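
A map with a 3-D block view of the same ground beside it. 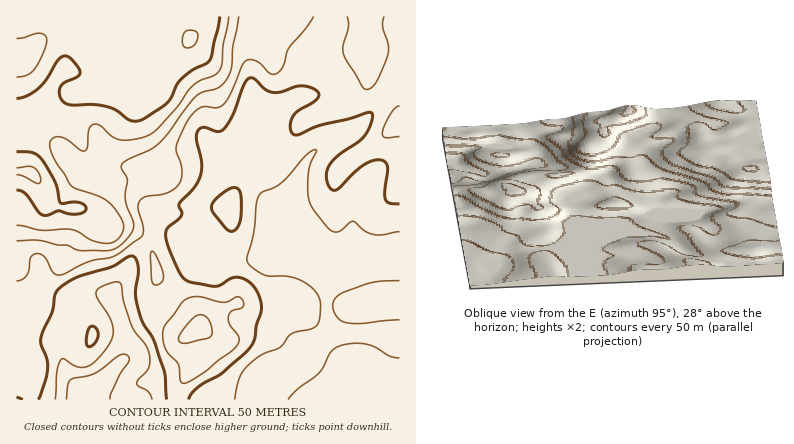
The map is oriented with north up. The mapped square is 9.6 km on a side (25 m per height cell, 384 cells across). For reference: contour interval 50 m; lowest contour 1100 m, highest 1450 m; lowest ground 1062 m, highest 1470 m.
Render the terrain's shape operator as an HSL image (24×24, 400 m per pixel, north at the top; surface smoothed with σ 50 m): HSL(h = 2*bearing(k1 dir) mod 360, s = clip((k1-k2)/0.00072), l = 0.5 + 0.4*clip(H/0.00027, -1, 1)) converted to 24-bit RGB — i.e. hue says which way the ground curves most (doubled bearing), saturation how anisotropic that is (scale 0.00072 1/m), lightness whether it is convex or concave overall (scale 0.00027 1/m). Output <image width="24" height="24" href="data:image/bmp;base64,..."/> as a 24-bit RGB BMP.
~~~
<image width="24" height="24" href="data:image/bmp;base64,Qk32BgAAAAAAADYAAAAoAAAAGAAAABgAAAABABgAAAAAAMAGAAATCwAAEwsAAAAAAAAAAAAAf3+q4dipgbF5Jxc8GkUzP4OszpjDtnKJLUNn0K+F/7p1DCcNQ3Iq1tyNHyNFgmRjnpZxfHxtcnltZoKFd4uYmpGimoWRZml9fFSA9/XPeCaFZwQ4VKUdAjEYMZVuyJ3TqCzIZ4hM+dLT66ncH5xgqcM+Iiw/W393oJqEfIZ/fIuGZ4+EZXt+eIBwlm1sgFtjUWSO7vTXUQGWq2ro8dvaK42BDDQjISYWXBs22LRMWsUp3I2O03ypnJ9ZNG5bNXNshpl7hZOPfI2HfYJvTmdZdWhZeldZmnhrdYFX1fFhHhI5LjmM9tnVwKrYFid2PCRIMF1n5O3e4MPcX5l4r8/Y4djzsKbhK2Kmd5mUhWlng2dYgGJXal1NWmZLZHFal59/dVyY8dmyDSwwIjJV6PLU3LPTMQZqhy+mfOW1V86q2KnE38nehsafdD9MyGE/Qj9tfV12jmdzia6neVOytoG4fnucYZ2SeZiKUoqG5sG6ZEfOFUVjrueSlT1cLAtBclmwueamK15WbqZr3N/O0G/Hsjelydq2M0ChdlqRmbCke6urT0OLlISyx6TMi4apan+IXpRBaJZBzmcrGFZDn6s6VjMzGxpdoI3K3NSXP5BtMNqgoL6ZgTKc3qTM1+TSSR+si4rGs8XNllerVFyCWZyLfo63yLTamo/WrcOrOCh2/2dWKFQcRVQeUWYtCS8nN4qL8t/GktytL2tgZV0xMUAmkdmCz3l7Xh1ah4pEhVU8fU9af39/d39zV3hIaHk8eHZBua9+Gwsr8dbO8bnvhU+Qmoc4BkkXCCor6/zPer96SyxVcVlTbXlVdqIhTy8de2Bgf394f39+f39/f39/f39/f39/f39/f39/g14jGSoXTNEgki5T5jua466pbuNzADMw3PzPdjtoWTpff355h1pyxbZlPHZ3fH5/f39/f39/f39/f39/f4B/f39/f397f39+nWbGtIa9W55RNVhij8rZ2urx69jzPrj/IL3MgipMUGhRXGpXa0Ne7uypKX6MaG5+f39/gH+Af35/jF5XYohdgFdkkoBQZHROaiyp5M/GhIbcp7Lid+HLl8+qy9W1qTaRIw0mtW5zj4C3YU2kZVmy7PXWKkSFVlp6gH9/f39/ektwtpVjUp9iR0WPyJCihmRjGRQk2fCpHeCykNfuurrpwGai0UApXwwqYiUwWJIbGlwaPICBUpW79OXXYzCKRVtrfX98fHt/bTiJ0cKfgqtsJFFhsmat06O8KpnV0frVY77fNSoRMCsNdVkssmZynmfMk5Ph6NzveZvOMnyCNnJPsNBc0znDo1WjT4hSaXx+OzB94Lysvap2Kk1QNGNl0cqt1N323PPYOgw9mz91nXxoVY9bdXZGeHZEUXdJpK55vI6jTGCdZG+UZp5Xc0NbY2OfxZOfRHZoIlZ5zLDf99Tkb1GUHko9jcFGqqNQ4EcSPBY3hFFUrMKakESLm1VIhH5FWpQwKoUnhKVpX0h+fkhGcppLaWp9cn59w0JmtpdKF0swFWQv24W6/8z6vV3IU5NHcGw2qk4yWzpNcrdnbZtUdS9wvYKLr5KRtL2YSp5GKnkwJxcqsqxTRrJYVl95fn5/aCuP7sK9SH5MJU4aDC8EGksU9LLXy5jJY3tRnWKRqIWwp7t6Ty42Ql5Zn6aGxa6uvJiQv6dxNmA+ExYst8l5UcBCK0tmfnt/KkZ14MnH16rpvZfdq3O/DUcnG3pM68zPe5xUO3JroYCSvXCYpmW6aaOxZaaQpKeJx5635c7Tk2qxEB8yqst5nM95ChopaCcjLYgoS5A5iHxWm2Wey4HL2pa3BlA4etlhsbR/K4doRJaglJvBoJLNpJrRoYC9laWppImeyJiLzVGLQC90iM1np8t4CAQvxG1idcNqO2hKYHVKX2xMWVpKzYt6fdZpFm1Hy7fCd7OJHVlRYFE2d4o7ZnNPk45vpKGMpV+ey4KMtG2Ohl2lw+bKkJzHCgAzk9awxLnQU12pcH2acG2NXWOErrGF7eS4EzlGupfA3Ki1KzFZQm91nMemS2SFjKGAiYVpXn2JvoKu0Yi5u9bGnNehXTeCLxigeMGnp5V+aWKFanSRc26daGuhiJGp8enaFBp9eHlmxIaNuVPGW7udUo9sd25/WYN8pIiCaXx1XU5wu6yd3sW3wrZzKDdYOlOGiWh4notvbn54YYJ9YHqEZ2qIga6F2uCvTx5+d31whoBplnCIr6OVWXKHaX2CXWJ1oZVqb4KCXlOCla1nwZ905NO6OU6EIilWjmqCp6WPfoeLbYSEV2hvW2VhpbNavK5GUjVf"/>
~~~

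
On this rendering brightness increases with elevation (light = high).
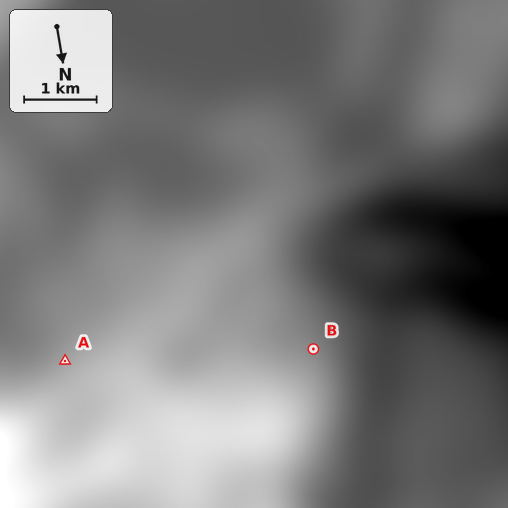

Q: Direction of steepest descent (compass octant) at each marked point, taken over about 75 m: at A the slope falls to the SE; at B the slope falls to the SW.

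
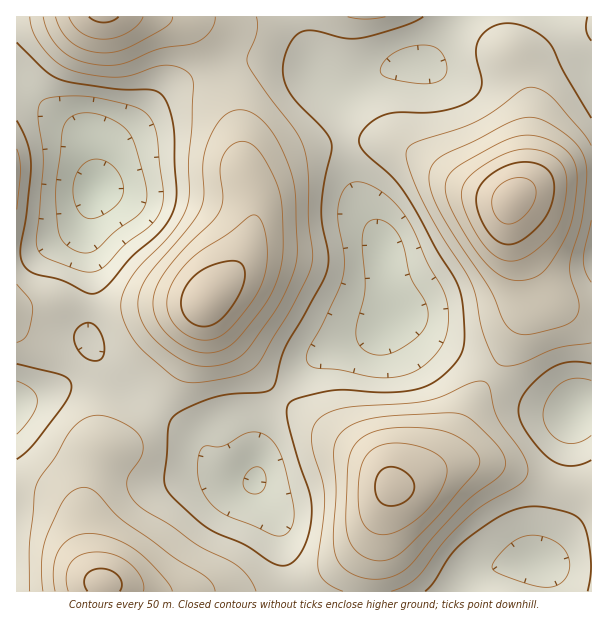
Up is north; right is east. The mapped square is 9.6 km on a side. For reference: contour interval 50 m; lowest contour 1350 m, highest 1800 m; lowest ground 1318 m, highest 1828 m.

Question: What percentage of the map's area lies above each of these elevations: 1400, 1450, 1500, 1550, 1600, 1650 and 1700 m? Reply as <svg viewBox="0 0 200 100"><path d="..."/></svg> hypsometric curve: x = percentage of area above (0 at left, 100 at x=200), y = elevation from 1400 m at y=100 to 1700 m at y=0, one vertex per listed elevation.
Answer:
<svg viewBox="0 0 200 100"><path d="M190 100l-21-17-40-16-45-17-32-17-21-16-15-17"/></svg>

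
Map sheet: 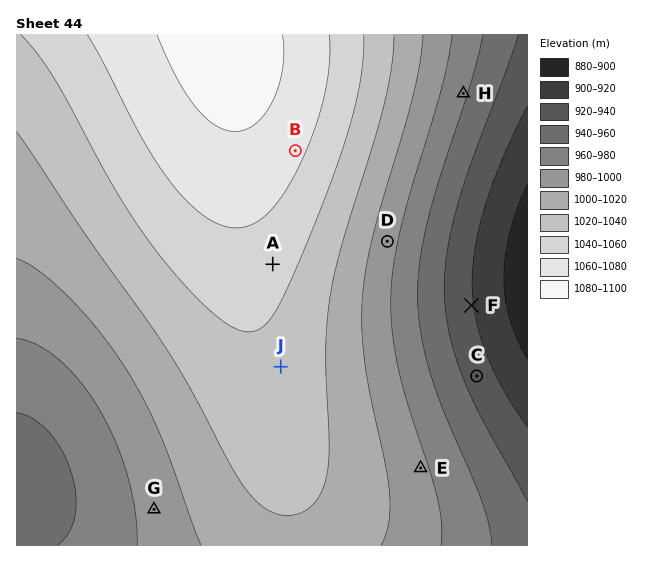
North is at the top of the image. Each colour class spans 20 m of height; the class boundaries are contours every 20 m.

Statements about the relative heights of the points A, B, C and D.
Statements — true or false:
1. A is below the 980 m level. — false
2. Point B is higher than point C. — true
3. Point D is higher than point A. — false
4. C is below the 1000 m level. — true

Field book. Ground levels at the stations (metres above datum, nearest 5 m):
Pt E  985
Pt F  920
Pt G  985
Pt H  965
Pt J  1035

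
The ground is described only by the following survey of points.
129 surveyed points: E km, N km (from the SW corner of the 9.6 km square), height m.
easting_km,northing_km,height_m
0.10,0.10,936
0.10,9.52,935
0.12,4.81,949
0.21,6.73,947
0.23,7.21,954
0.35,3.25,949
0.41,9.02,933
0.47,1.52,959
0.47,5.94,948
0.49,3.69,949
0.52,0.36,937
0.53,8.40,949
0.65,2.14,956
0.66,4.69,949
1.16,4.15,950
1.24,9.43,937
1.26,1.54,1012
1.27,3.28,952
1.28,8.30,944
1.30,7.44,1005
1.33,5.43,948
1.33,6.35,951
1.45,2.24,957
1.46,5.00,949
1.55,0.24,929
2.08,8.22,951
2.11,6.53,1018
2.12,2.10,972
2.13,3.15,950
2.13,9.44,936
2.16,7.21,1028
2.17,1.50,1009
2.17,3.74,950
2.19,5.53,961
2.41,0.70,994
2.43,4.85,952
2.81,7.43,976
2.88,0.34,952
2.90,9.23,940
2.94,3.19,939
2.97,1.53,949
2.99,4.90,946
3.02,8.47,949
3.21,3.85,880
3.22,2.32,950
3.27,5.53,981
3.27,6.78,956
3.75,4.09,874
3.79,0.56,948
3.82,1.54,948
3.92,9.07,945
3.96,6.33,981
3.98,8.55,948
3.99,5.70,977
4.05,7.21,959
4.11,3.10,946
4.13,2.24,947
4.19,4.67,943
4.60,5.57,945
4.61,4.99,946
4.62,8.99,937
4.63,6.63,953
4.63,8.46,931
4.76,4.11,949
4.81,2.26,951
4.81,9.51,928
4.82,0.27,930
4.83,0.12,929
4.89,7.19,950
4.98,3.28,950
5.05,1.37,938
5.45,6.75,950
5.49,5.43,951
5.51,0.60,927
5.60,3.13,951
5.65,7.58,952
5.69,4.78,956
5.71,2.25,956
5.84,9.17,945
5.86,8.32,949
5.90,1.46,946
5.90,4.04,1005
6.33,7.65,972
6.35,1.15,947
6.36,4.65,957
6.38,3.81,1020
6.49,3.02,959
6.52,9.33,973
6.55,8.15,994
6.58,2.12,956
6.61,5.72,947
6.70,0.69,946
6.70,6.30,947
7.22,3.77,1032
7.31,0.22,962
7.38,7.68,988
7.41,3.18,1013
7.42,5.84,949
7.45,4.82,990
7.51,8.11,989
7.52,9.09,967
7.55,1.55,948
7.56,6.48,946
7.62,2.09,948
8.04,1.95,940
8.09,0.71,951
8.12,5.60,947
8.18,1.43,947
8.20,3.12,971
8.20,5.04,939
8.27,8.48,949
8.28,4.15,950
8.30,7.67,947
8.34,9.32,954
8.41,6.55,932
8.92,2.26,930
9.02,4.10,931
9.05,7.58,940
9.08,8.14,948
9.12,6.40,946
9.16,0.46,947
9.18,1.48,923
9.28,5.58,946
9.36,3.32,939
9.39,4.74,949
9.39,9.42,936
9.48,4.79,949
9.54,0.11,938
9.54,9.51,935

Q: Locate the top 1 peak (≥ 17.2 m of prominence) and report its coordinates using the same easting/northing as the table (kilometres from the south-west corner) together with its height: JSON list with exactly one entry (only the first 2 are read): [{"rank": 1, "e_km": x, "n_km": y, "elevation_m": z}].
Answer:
[{"rank": 1, "e_km": 7.09, "n_km": 3.86, "elevation_m": 1032}]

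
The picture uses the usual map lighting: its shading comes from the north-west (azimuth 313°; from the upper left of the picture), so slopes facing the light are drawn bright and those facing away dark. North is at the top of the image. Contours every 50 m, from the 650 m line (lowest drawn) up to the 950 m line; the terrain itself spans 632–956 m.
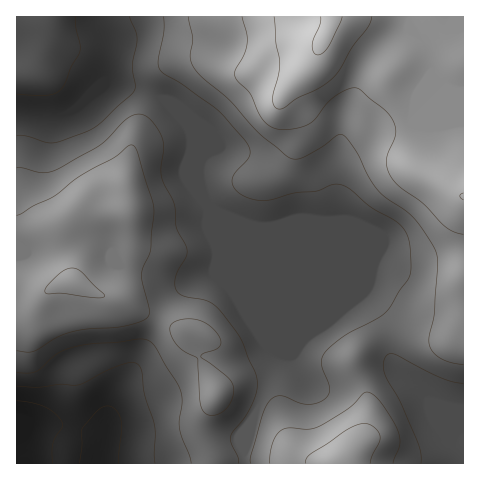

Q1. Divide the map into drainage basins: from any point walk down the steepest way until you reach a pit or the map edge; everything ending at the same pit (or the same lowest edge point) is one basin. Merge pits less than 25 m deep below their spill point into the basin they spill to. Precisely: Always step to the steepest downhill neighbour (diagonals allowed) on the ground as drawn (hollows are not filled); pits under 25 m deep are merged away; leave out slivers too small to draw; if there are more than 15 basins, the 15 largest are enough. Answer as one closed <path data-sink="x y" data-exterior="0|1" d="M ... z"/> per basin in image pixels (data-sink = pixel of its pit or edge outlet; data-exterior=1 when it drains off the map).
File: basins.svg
<path data-sink="17 113" data-exterior="1" d="M332 16l-316 1 0 218 9 0 34-10 25-20 42 4 6 26-2 17-11 36-9 10 9 2 62 31 16 0 2 2-3 10 1 10 19 37 0 8-13 32 1 11 7 14 2 9 124 0 23-22 7-18 1-20-4-16-10-19 0-12 15-14 19-10 25-1 29 6 12 0 10-8 0-134-45-21-9-8-2-7 0-35-22-41 0-8 4-7-2-7-25-26-16-12-13-4z"/><path data-sink="17 441" data-exterior="1" d="M89 205l-7 1-23 19-30 9-13 2 0 227 195 1 1-5-8-18-1-11 13-32 0-8-19-37-1-10 3-10-2-2-16 0-62-31-9-2 9-10 11-36 2-17-3-15-4-12-20 0z"/><path data-sink="456 463" data-exterior="1" d="M463 331l-9 7-12 0-29-6-25 1-19 10-15 14 0 12 10 19 4 16-1 20-7 18-21 22 125-1z"/>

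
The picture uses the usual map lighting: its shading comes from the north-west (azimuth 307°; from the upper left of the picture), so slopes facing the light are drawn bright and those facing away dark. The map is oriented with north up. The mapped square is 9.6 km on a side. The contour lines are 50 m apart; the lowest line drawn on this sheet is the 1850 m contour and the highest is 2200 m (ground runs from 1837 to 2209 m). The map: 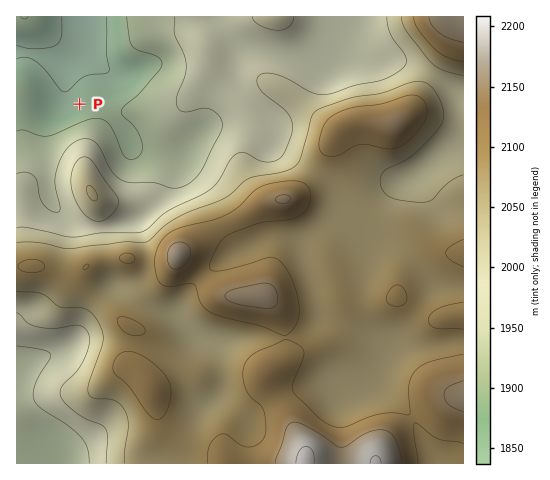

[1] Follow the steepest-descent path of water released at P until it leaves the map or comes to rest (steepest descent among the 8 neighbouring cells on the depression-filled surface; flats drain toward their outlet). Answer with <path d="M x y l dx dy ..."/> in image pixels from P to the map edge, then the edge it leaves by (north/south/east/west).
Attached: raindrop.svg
<path d="M80 104l-13-13 0-27 20-18 0-27-2-2"/>
exit: north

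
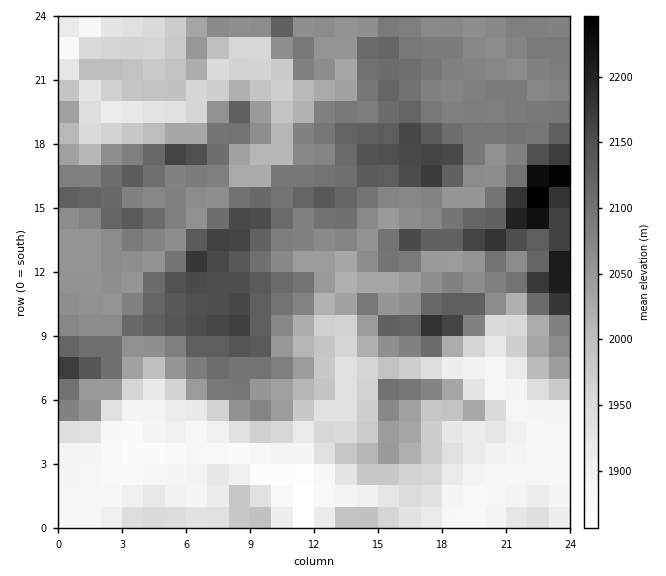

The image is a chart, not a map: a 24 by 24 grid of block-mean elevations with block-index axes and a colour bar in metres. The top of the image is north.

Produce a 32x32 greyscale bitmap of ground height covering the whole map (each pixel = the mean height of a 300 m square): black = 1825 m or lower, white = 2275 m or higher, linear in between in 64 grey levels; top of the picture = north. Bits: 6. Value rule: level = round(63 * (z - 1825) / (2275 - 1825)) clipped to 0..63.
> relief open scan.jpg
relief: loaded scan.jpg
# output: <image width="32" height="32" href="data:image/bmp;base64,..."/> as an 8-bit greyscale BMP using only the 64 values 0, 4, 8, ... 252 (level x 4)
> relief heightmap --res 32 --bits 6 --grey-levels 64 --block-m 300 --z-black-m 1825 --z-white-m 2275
<image width="32" height="32" href="data:image/bmp;base64,Qk02CAAAAAAAADYEAAAoAAAAIAAAACAAAAABAAgAAAAAAAAEAAATCwAAEwsAAAABAAAAAAAAAAAAAAEBAQACAgIAAwMDAAQEBAAFBQUABgYGAAcHBwAICAgACQkJAAoKCgALCwsADAwMAA0NDQAODg4ADw8PABAQEAAREREAEhISABMTEwAUFBQAFRUVABYWFgAXFxcAGBgYABkZGQAaGhoAGxsbABwcHAAdHR0AHh4eAB8fHwAgICAAISEhACIiIgAjIyMAJCQkACUlJQAmJiYAJycnACgoKAApKSkAKioqACsrKwAsLCwALS0tAC4uLgAvLy8AMDAwADExMQAyMjIAMzMzADQ0NAA1NTUANjY2ADc3NwA4ODgAOTk5ADo6OgA7OzsAPDw8AD09PQA+Pj4APz8/AEBAQABBQUEAQkJCAENDQwBEREQARUVFAEZGRgBHR0cASEhIAElJSQBKSkoAS0tLAExMTABNTU0ATk5OAE9PTwBQUFAAUVFRAFJSUgBTU1MAVFRUAFVVVQBWVlYAV1dXAFhYWABZWVkAWlpaAFtbWwBcXFwAXV1dAF5eXgBfX18AYGBgAGFhYQBiYmIAY2NjAGRkZABlZWUAZmZmAGdnZwBoaGgAaWlpAGpqagBra2sAbGxsAG1tbQBubm4Ab29vAHBwcABxcXEAcnJyAHNzcwB0dHQAdXV1AHZ2dgB3d3cAeHh4AHl5eQB6enoAe3t7AHx8fAB9fX0Afn5+AH9/fwCAgIAAgYGBAIKCggCDg4MAhISEAIWFhQCGhoYAh4eHAIiIiACJiYkAioqKAIuLiwCMjIwAjY2NAI6OjgCPj48AkJCQAJGRkQCSkpIAk5OTAJSUlACVlZUAlpaWAJeXlwCYmJgAmZmZAJqamgCbm5sAnJycAJ2dnQCenp4An5+fAKCgoAChoaEAoqKiAKOjowCkpKQApaWlAKampgCnp6cAqKioAKmpqQCqqqoAq6urAKysrACtra0Arq6uAK+vrwCwsLAAsbGxALKysgCzs7MAtLS0ALW1tQC2trYAt7e3ALi4uAC5ubkAurq6ALu7uwC8vLwAvb29AL6+vgC/v78AwMDAAMHBwQDCwsIAw8PDAMTExADFxcUAxsbGAMfHxwDIyMgAycnJAMrKygDLy8sAzMzMAM3NzQDOzs4Az8/PANDQ0ADR0dEA0tLSANPT0wDU1NQA1dXVANbW1gDX19cA2NjYANnZ2QDa2toA29vbANzc3ADd3d0A3t7eAN/f3wDg4OAA4eHhAOLi4gDj4+MA5OTkAOXl5QDm5uYA5+fnAOjo6ADp6ekA6urqAOvr6wDs7OwA7e3tAO7u7gDv7+8A8PDwAPHx8QDy8vIA8/PzAPT09AD19fUA9vb2APf39wD4+PgA+fn5APr6+gD7+/sA/Pz8AP39/QD+/v4A////ACQkJDRESERIRDxIWGBAIBQwWGxgUEQ4MCQcICg4RDwwICAgJDRAPDAsLERoYEAYFCAwOERIQEA4IBwcICg0OCQkIBwcICgoICAkREgoGBAUGBwgKCw8TDwoIBwgICgoICQgIBwYHCAoKDBAIBQYGBQgNFBoaFBQSDgsJCAgICAgJCQgHBgYGBwgJBwYHCAkIDRUZHB8dGBQRDgwLCQgICAsLCQcGBgYHBgcJDA4ODg0UFhMXHR8bFQ8MCwsJCAgIGRkVCAcKDQ4KCxAXGxoTDA8QEBYfHxkTDg4TEgwJCAgjJhoQCgkJDA4RGyQkIR4XEA8QFiMhHBcZHxwOCAgJCichHR0TDA0SHCMnJiAdGxoYEw8VJygmJSIWCwgIDRIVLSYpIxsVGh8jJiYkIyQjHBQRDxMeHxgVEAoJCAkRGBwyMS4oIRgdISUqJykqJSAdGhQTFRUUFxQNDAoKDxofISglJSciISMlKywsLi4iHRkXEhYeJSMrKyEZEg0TGiAiIyIhIikoKywuLjAwKyYfGhQRFiAsKS80MSoaDxIXICIiISEgJiorLS0uLi8qJiMfGRUcJiUgKC0sLCQWEhkoLCEhICAgJyosLS0uLy0qKCYgHCMjHR0hJikoKykkKTQ1ICAgISAjLC4vLi8tKykmJSEZHBwdHx4gIyEgIiQrNTUgICAiIR8iKTIwLisnJCEeHh0dIiQlIB4fHyAkISQuNyAgICIkIiEhLjAuLSkkISEhISAhKC8pIiIkLjEqJS00ICAhIycnJCIkLjAxLSgnJCMlJSAhKC0tLzIyMDIyLS4hIicsLConJCEhKS8uKyUjJygmIh8fICEjJicqNDk3LykrLColIyQkISIgKyomJiosKyglIiEiIh8fICgyOjgwJyQjJCUkIiIjJiIdIikqKCkoJykoKiwtJiEhJSk3OzgkJCYtLy0rKCgmHxsXGiMiIyUrLiwuMTMuJiAgIi05ORwXGB8hIyswLyslHRsZHSQjJiwsLS4uLjArIyEjKi4vGhMRFRcZHB8eIiglIxsfJSYoKyssLi8rKSclJicnJiwgEw8PEBESEhUdKiohGhodIycnJicrLCckJCQkJCUmKCATDQwODxAQEBUkJx4ZFhkjJSElKCklJCMkJSQlJSQkGA4RFxgZGRkVEBcYFhQUHBsbICcpKSUjIyMkJSUjIyMNFhoZGBcVGB0SEhQUExklIh0fKCgoJyUjIyQjIiIkJAgTFhUUFBMXIBcREREVJCYiHCIqKSYlJiUkIiEiJCUlCAgQERITExYeIRoVFB4qIiEdJCcpKCQkJCMhIiQlJSQPBQsPDxESFhwgIyQkLCUgIiEfICQkIiIiISEjJCQjIw="/>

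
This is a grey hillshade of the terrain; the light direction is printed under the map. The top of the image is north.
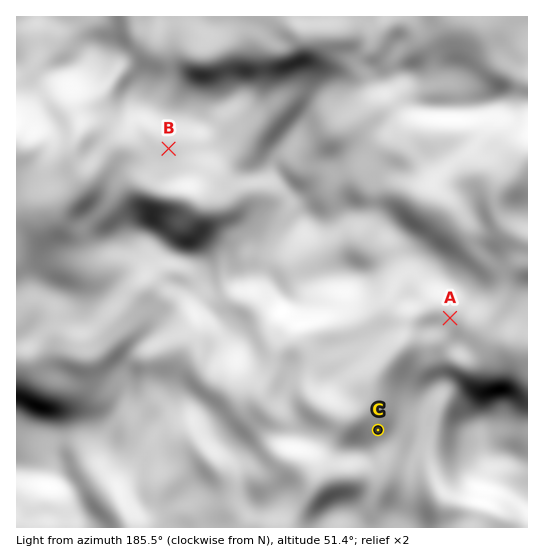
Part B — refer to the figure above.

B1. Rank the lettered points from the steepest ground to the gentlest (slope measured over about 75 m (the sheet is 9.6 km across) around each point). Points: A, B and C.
C B A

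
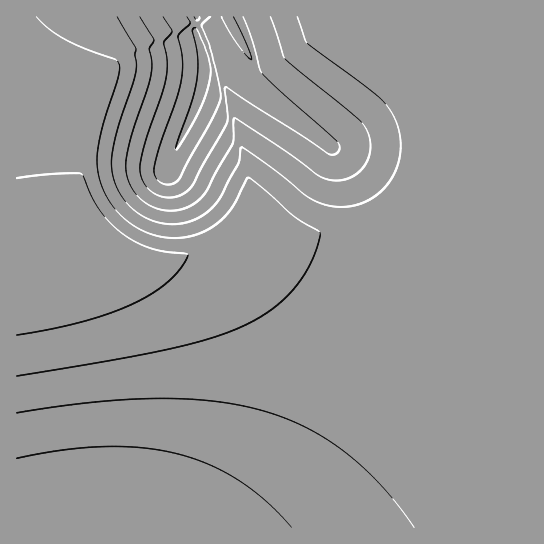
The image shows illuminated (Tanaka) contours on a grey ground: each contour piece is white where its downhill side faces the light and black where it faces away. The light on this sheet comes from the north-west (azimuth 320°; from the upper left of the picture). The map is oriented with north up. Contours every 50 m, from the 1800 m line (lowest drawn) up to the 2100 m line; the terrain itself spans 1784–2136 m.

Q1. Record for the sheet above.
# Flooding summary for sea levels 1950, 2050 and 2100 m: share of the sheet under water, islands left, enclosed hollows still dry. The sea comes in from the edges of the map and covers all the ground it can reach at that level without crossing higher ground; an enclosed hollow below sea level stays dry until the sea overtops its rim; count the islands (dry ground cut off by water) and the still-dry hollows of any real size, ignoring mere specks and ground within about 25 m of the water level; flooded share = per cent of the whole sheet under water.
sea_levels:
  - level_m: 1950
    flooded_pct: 18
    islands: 0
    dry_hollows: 0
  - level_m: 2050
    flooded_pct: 80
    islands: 0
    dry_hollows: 0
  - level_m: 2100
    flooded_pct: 94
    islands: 0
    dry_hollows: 0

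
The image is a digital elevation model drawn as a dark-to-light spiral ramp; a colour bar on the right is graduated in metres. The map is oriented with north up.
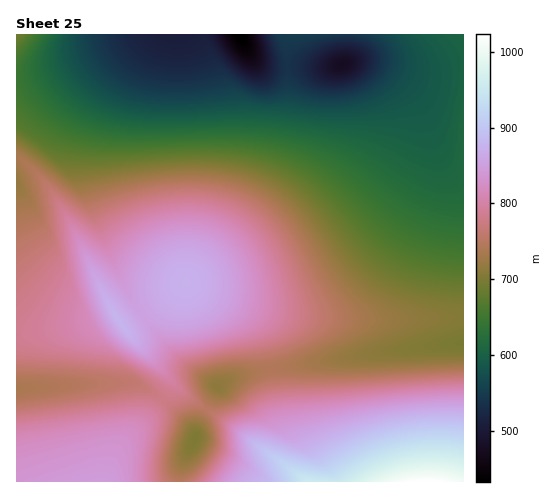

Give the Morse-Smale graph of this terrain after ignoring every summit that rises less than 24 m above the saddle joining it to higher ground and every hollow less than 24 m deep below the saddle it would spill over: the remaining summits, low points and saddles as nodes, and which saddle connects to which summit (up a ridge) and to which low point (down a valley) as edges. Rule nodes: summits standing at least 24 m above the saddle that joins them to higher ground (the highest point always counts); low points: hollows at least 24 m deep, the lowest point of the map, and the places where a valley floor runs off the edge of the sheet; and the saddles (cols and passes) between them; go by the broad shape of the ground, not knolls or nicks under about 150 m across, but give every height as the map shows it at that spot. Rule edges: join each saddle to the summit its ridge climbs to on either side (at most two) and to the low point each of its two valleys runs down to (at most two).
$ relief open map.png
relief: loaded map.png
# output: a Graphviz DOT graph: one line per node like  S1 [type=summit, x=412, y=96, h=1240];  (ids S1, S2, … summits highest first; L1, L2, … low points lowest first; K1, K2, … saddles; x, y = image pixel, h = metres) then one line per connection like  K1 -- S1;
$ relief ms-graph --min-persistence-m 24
graph terrain {
  S1 [type=summit, x=426, y=481, h=1024];
  S2 [type=summit, x=120, y=323, h=878];
  S3 [type=summit, x=98, y=481, h=847];
  S4 [type=summit, x=17, y=35, h=694];
  L1 [type=low, x=239, y=36, h=432];
  L2 [type=low, x=342, y=64, h=475];
  L3 [type=low, x=195, y=439, h=701];
  L4 [type=low, x=217, y=387, h=712];
  L5 [type=low, x=18, y=388, h=736];
  K1 [type=saddle, x=141, y=315, h=853];
  K2 [type=saddle, x=162, y=401, h=778];
  K3 [type=saddle, x=207, y=409, h=753];
  K4 [type=saddle, x=272, y=369, h=743];
  K5 [type=saddle, x=17, y=77, h=648];
  K6 [type=saddle, x=287, y=66, h=537];
  K1 -- S2;
  K1 -- L1;
  K1 -- L4;
  K2 -- S2;
  K2 -- S3;
  K2 -- L3;
  K2 -- L5;
  K3 -- S1;
  K3 -- S2;
  K3 -- L3;
  K3 -- L4;
  K4 -- S1;
  K4 -- S2;
  K4 -- L4;
  K5 -- S2;
  K5 -- S4;
  K5 -- L1;
  K6 -- S2;
  K6 -- L1;
  K6 -- L2;
}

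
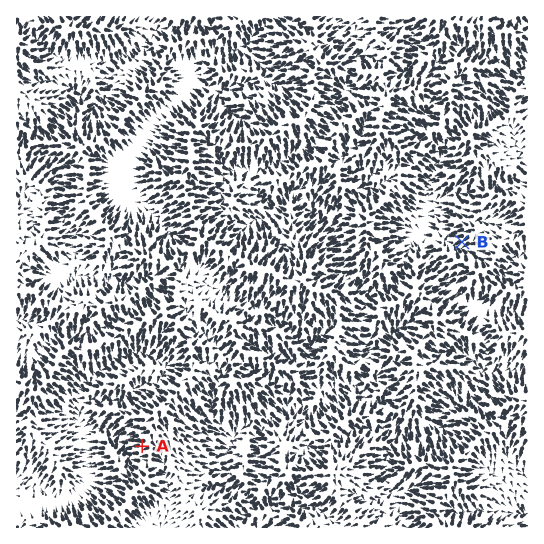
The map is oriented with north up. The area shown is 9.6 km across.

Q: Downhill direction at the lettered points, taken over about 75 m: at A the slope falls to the W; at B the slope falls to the SW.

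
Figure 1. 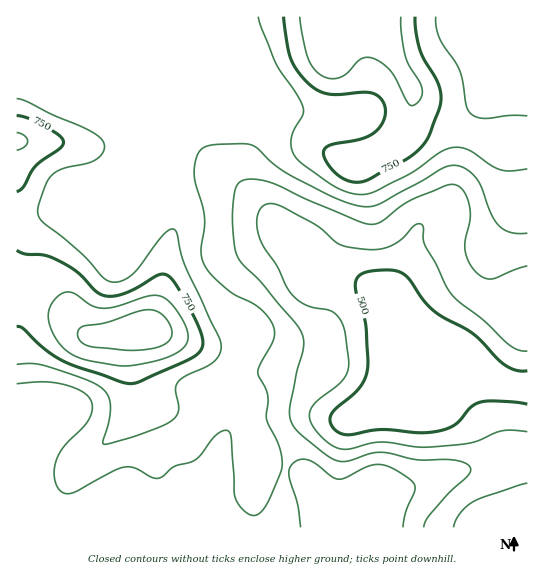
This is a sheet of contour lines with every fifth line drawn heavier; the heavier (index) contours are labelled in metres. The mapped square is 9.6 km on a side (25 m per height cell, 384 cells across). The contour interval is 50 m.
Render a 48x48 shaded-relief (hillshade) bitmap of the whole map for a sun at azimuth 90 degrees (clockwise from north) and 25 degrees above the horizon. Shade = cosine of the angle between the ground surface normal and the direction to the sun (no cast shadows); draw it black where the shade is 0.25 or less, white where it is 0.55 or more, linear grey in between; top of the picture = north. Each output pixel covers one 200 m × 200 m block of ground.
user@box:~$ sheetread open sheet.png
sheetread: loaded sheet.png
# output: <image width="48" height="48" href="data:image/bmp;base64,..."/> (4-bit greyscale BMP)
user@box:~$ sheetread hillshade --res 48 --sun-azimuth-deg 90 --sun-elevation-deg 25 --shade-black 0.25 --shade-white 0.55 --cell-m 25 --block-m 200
<image width="48" height="48" href="data:image/bmp;base64,Qk32BAAAAAAAAHYAAAAoAAAAMAAAADAAAAABAAQAAAAAAIAEAAATCwAAEwsAABAAAAAAAAAAAAAAABEREQAiIiIAMzMzAERERABVVVUAZmZmAHd3dwCIiIgAmZmZAKqqqgC7u7sAzMzMAN3d3QDu7u4A////AIiImZmZmZmZmIZnmpdViYd5ve7dy5mZmYh4mqmZmYiZmHZnmqdWiYZ5vd3d3KmZmYh3irqZiHiZl3ZnmqdmiYZ5vMzN3LqZmYhmeruph3iamHd3mqdnmoZpvLu83LqqmZhlabu6h3mqmIdnmqhoqoZoq7qrvLuqqphkV5u6h4mpmYdnmqh5y4ZXq7qZq7uqqphkRYq6mZqZqpdmm7mb3JZXm6mImamZmZl1RGiaqaqZq6dmm8u97aZWiqmIiIiImZmHVEV5mqqZq6h3m93e/ahniZmHd3d4iZmYdURXiaqqq7mIm97v/amImZmIdmZ4mZmZh0M1eau7u7qYnO7u7amZmZmZh2eImZmZh1IkaKvMuqqYnO7t3cqZmZmZiHiJmZmYhkM0aazcuqqYm97czNypmZmZmIiZmZmIZUNGirzMu6qZm93LvN7KmZmZmZmZmZmGVERXmrzMu7upq8y6q97rmZmZmZmIiJhkM1Z4mqvMzNy6q8y6q97rmZmZmZh2Z4dTJGeIiave7u3Kq8zLq97rmZmZmZdUVnZCNGiIiavf//26q83Lu97rmZmZmXU0VmUzRXh3eKzv//ypq93Lu97bmZmZh1Q0Z2VEV4h2Z5z//+uZrN7bq83bmZmHZlRGeGZVaap1Vpz//9uZve7Kms3KmZh2VVVniXdmesyWRXvv/suqzu25ms25mYdVVVZ4mYh3i+23RGnf/su7zu25iry5mHZVRWeJmYh4nO64U1jO/cu7zdypmbupmGVVVWiZmYiJvO24ZEe+/cu8zMupmaqZmHZVVWeZmZmazdyoZEe+7czMzMqYiImZmYdmVWeJmZmrzMupdVat7czN3LmYd3iJqph2VVZ4maq8y7qZdlac3dzd3KmHZnd5u6h2ZVVniLu8u6mZh2aL3t3d25h2ZmZ5vLmHZURWeLzLupmZh2Z6zd3dyodmZlZ6zcqIdTNGeM3cqZmZmHd6zdzNyXZVVEWKzduphjI2iN3sqZmZmYeJzcu7qGVUQ0abzdy6ljJGid7sqZqqmYiKvMuph1VEMkeszN3cpkNXmc3cqaq7qZiJvLqYdlREM0eszM3cp0RnmbzMuqu7uZiJq6mHdVRERFeau83cp1VnibvMu7zMupmJmpmIdlRFZnd4is3cqHd3iLzMzMy7upmZmImYhlVWeIdlV63suYh3iLzMy7uqqpmZiIiZh2ZniZhkNZztupmIiLzMu6qZmZmZh3iZiHZniZh0M3vd26mIibvLqpmZmZmZiHiJiHZmeJh1M2re7KmZmbu6mZmZmZmZmIiIiHVFZ5mGRGrf7KmZmbupmZmZmZmZmYiIh1QjV5qYVXvv7KmZmaqZmZmZmZmZmYiIdkISWKuoZp3/26mZmaqZmZmZmZmZmYiIZCETWbuoeM79uqmZmaqZmZmZmZmZiIiHZCEjabuYiu/supmZmaqpmZmZmZmIiIiHZCEjaaqYm//sqZmZmau5mZmZmZmIiIiHVDEkeaqZnP/sqZmZmbu6mZmZmZiIiIh3ZDEkeaqZrf/rqZmZmQ=="/>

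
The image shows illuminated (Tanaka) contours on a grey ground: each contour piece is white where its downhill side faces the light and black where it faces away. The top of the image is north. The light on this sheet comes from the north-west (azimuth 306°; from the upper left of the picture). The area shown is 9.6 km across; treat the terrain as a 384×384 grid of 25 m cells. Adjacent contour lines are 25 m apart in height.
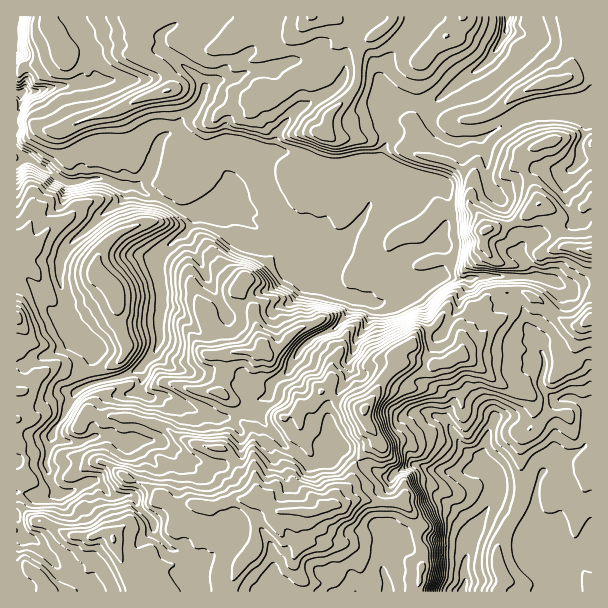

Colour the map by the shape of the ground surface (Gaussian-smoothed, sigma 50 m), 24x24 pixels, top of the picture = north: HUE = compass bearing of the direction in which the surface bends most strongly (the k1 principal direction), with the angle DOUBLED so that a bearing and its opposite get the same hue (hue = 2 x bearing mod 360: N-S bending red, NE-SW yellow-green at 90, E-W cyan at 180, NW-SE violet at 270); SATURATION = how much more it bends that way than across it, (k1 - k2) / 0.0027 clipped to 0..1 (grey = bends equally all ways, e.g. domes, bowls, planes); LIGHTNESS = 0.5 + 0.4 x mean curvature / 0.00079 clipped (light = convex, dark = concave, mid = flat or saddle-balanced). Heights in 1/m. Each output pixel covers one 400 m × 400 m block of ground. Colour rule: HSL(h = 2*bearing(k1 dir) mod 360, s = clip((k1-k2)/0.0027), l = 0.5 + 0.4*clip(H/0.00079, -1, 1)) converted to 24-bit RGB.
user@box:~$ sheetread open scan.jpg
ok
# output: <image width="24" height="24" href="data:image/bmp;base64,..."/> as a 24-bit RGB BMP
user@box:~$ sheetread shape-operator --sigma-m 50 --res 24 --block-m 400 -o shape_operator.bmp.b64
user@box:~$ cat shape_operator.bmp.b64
<image width="24" height="24" href="data:image/bmp;base64,Qk32BgAAAAAAADYAAAAoAAAAGAAAABgAAAABABgAAAAAAMAGAAATCwAAEwsAAAAAAAAAAAAAUHO2bKzMmleGalRsi8Nmf3OIfIl3fW2Ll2yOqoRRS21vtr5Li5s+l1mEb66GTzyR38yfx7kcBg8wkbpfwteLemyMdW9+eZeBT6LOXyM5hG5LXD1pfM56hZarlkJtkoRaYn5+0ZuvNTCK2saFVUiXZaeacaKPVmqDmrx878yrDA46fr60saRveWx4gXJ/b5Nfkg17h+HpnLPtuq7t1aTEFyVuyIl/fIltan1neIxWxSyLf6tnnYdbd406Q3dCa0xXrsVk94VqIiJEO3lux5aMZWt4cHd/l3d3G+xjjUwqvEh7RZ1bwII4qw17acm7qKzbroPYdGi5ecGsgH7Ewp7b3s/pZFXKW2fe0PvRQws4eVuZOnVyt4V1ZGKOdXyLk3l1rrd5ZSWWYJkYLAkJkvu4Z+nQqU+cemRCeHZFvH1phNLCMcW/OGC31Iajqo9nBDcg/ufNTiebcVmmimKhiWVIW6Nql3uXlXt+tMODIDOQiYHZ0e/5a5oqnUJcmT5LhU85QsFWWPKcRzuToj0lUW0lNlUryB01zfe2OgEAiIY2QYE/Wy5Gk5pdepBRTm5SdqVou7VcCSoq6LMWbGkbaFI3ZHwyW+vng9ny3nuJmkAbZxo+yctaZ5aAQyFKueSeffHFhWK4rZTG0BZ5GVRzxLjS0LC6RFB3XL1wvrKBSYPPLFTugqPYr8XpaInbcyorVD0jZl0mRqxdMne+4qi/oU6SNEau9frRJg4NOD0XPSgThNp5UCtjRFQircdoRYe3skmGxY+dhGk/DFofkZYD0LwFogeygq/1g4XqqOaifUxyI2UtOsCx66nmHcKswmJN84/KZFrLYUm/Yog+qUGykNPaV13Rwiw2Onc7ZJVK02nSdnO8ml7T/dpGBTkjhh0uyi8zfMjljkW82+GuBS4jm38/5PAPpzTY5qe/TqHNjYTjya/jh8y7YVpwXEmQymOWlmGwg8aGSm2pZ0ZPWjtM2+7DJzGPSCxcg+NuRaAzpjy7r43e/5LjADMJ+qeLB2pljYbO+dLnERgxxrGDrmmNV29nbUh2hWFQsHRhyt2lbT9ygEiFfI+W0dyjKzVQJ0WOyr1wkVCTZaRQPYUoXMmd4c3+AqX/2Q4MITsSrMAf/3TVMYnQnmp2u3emXEJ9eNvZsp3ln0I8QXm2iUiEhbOJz93FTj+UOzB/qdylkTSgxt+TU/TZfywZNywQVjMefGpRfpJgNl8xEncn/yUg343lon3loNrsZSVBdoAxiKl2JEJthoW5wdmoi5VTRSFPY6e40DyOd8+qz/XgjRVWdlJ0eniRfYaMjX2LaY97nISfWYaKwABMpa4AOb0AjiIEQVopk45GpX+VsGVqCjcm8cTSxTpkTWEzEEobV8Ohv81MTislkXNqiGN6gn5rZ39lfXqHm4mRbotvan5vHhBT+ffLZDVARKqikIXttMzxtmWWVWzL14bJBS4V1bLn3dP4nHT7T3cmc1FMgXdvfWxyi4Z7doF+kYl/X351hYd+in6GhXONES+B1fbZrizexH2casWGcTZLiG/af8nmXzzj7tT3OVQFOR0LmVI4doZ7cn58fnp9fnOAi42DgICFg4+Nc2yIfop1eYl9bniIM/+mgVEwIDsizuWyYTybtHi6la0AMwABdpgMfXQHY7Z3TJiVnImFm4OJbnB9eHp7d4SKkYyUiH1udHZOdX9fclNHcUYnqFAjROKehi+zyJOpf6k/Zl86QYlKyxKNl8mERHQ8aXZVeYBiZnmGcYZ1l3JbaG5HbFtAb28ulScjvEUieuvJStfgKnnDtdDfeaKxc29HPW5/g6K44Lrk07/jJWetIlT/l5bL37nqqnvae6hXTFpATmg8elPHwWvYk57PfsPCHZu64srrn6pYjl13bF2Ri6SCd1CRpJW9nma+HVYfVIc6tp88nSlhATMAwXMxi5NiVY2H2KHs5sX2oqvgHnt2sHeSp5Sxro+uS16VJW0m632RPYqGf3Jtin5aPHNHgoxoXGKE7KHgwyw8U2gtV3dG/sz/g8Y9SJc4c1xHUUwiQXEbtNFufydaOX44dpJAc4ZGsXevsJOzMVpi4ahkb1Z3rY2Mh5l5MWw1QpF2ToBUlWjE3Ljqf3XH1QAakrGPp3+oVUyEl7fDeLWUkjx1jJ60pY+xYZygn3umgI1RYIROakyP0m9sR4VrdZegwoimgaaCKIZfVT3GZYNtgm5YnodiLgC1mKyIemR/aWSNoKeIj3h3Zol+dHtwg4JtnX6HZ3KCqnqag36zcqmPSXyh2YmaQnV6lmpgx5iZm8KXABxMoYlthaJvkY1t"/>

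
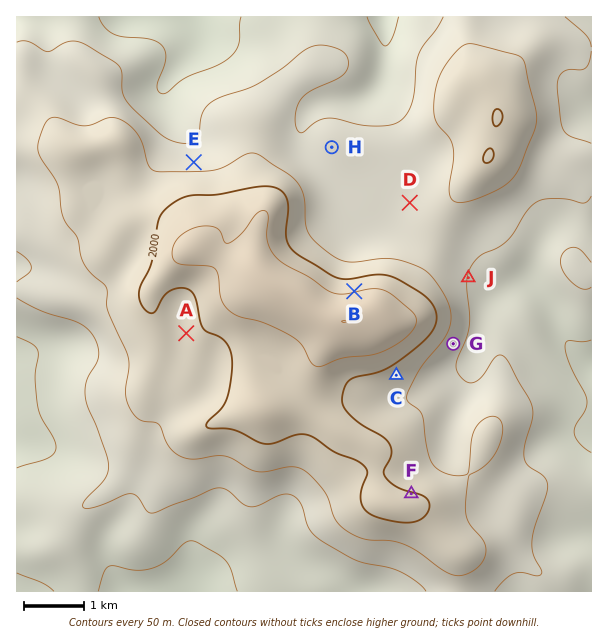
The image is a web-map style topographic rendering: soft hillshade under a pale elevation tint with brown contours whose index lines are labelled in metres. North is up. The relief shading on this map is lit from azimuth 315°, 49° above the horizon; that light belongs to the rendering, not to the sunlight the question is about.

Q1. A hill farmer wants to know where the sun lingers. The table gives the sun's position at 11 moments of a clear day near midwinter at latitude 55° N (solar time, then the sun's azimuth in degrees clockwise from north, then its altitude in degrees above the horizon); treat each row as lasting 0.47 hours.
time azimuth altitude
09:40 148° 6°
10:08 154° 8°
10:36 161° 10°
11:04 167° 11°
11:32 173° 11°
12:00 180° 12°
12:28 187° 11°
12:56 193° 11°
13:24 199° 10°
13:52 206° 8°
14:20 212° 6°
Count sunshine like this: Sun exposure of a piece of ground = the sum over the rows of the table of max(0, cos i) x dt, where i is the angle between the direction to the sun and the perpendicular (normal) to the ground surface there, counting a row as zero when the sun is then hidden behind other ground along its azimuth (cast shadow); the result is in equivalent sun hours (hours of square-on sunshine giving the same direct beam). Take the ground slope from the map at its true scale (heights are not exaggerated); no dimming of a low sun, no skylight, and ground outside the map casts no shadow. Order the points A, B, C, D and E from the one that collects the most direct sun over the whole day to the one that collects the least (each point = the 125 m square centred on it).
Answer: C > A ≈ D > E ≈ B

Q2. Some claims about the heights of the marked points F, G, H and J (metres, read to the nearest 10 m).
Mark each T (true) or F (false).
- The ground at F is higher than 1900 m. T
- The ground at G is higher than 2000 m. F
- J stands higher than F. F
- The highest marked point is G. F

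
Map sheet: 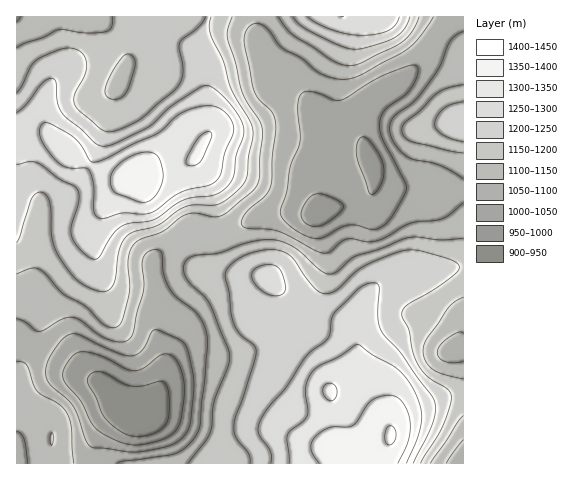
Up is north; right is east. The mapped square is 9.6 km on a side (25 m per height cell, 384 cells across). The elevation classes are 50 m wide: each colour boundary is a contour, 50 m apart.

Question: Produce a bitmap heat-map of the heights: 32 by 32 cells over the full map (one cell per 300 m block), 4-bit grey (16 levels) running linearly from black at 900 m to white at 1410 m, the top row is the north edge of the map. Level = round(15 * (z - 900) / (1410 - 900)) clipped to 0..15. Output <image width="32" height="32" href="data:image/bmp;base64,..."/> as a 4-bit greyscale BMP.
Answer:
<image width="32" height="32" href="data:image/bmp;base64,Qk12AgAAAAAAAHYAAAAoAAAAIAAAACAAAAABAAQAAAAAAAACAAATCwAAEwsAABAAAAAAAAAAAAAAABEREQAiIiIAMzMzAERERABVVVUAZmZmAHd3dwCIiIgAmZmZAKqqqgC7u7sAzMzMAN3d3QDu7u4A////AGd3VVVWZniImrzd7u7tuHVnd1RDM0VniZq83e7u/smGZ3dTIREjV4mqvM3d7v7al3d2QhEAEkaJmrvM3d7u25h2ZTIRERJGiJqrzd3d7cuodlMhERESRniZqr3d3d26mGVDIiIyIkZ4mZq83czMqHdlQzI0QzNWeImaq8zMy5dmZlREVVREVniZmaq7y7qHZmZlVndlRVZ4mZmqq8upmHZmZmeHZVVWiZmZmqu7qZh2Z3d4iGVWZ4mqqqmqu6mYh3d4iZh2ZniJqqqZmaqqmZh3iJqYdmeImau6mHiaqqqZiImqqHZniImaqYd3iZqpmYiaq6l2Znd3iIhlZnd4iIiYmru6mHZmZmZlREVVVnd3mJq7y7uYd3ZlVDI0REVmZpmarM3dypmYZlQyMzNFVWaZmqzd7ty7qYdUMzMzNFVWqqu83u7d3cqXZEREMzRVVqq8zM3u3d3Ll2VERDM1Zma7zcu83d3dy5dlREQzRnd4vMy6mqvN3dyoZUREM1eImbvLqYiavN3cl2VERDRXiJqrupiIiavMyoZlRERERXiZmrqYd4iJq6l2VURVRERXiJqqmHd4iKqoZVVVZlVERneJqpiHeIiamGVVZnd2VUVniJmYh3iJmpdlZneJmHZVZneIiIiIiZmHZWeJmqqYZVZnd3d4iJiJh2Z4mru7uoZV"/>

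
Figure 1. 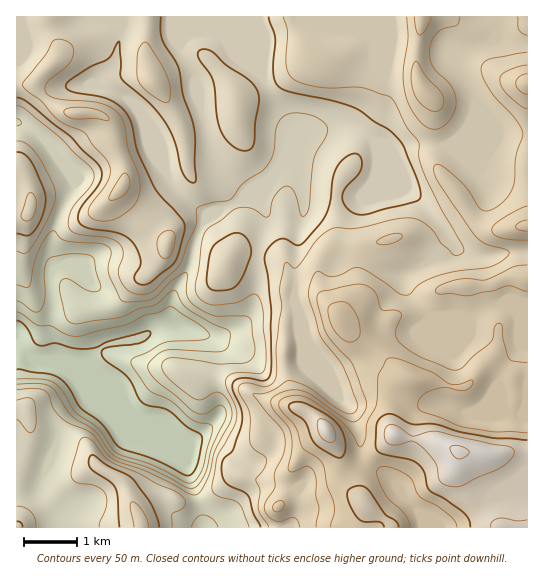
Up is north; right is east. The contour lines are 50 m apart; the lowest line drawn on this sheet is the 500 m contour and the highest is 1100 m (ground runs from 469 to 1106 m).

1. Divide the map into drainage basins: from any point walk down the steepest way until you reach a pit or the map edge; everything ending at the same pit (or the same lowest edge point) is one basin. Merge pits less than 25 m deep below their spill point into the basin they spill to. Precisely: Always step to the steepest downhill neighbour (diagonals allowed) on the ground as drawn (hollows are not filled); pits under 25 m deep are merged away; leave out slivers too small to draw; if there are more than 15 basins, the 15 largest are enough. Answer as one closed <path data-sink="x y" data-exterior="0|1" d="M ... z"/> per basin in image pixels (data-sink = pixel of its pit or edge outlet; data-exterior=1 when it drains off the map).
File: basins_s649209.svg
<path data-sink="17 334" data-exterior="1" d="M527 16l-479 1 1 13 10 17 0 8-3 6-17 16-4 9 11 14 16 11 9 2 26 0 11 6 4 7 3 20 9 23 0 14-11 14-16 14-7 2-13-1-22-11-14-1-9 2-5 13-11 2 1 311 124 0 0-6-4-8 2-4 20-13 10-1 12 7 16 0 12-6 28-22 21 5 19 0 6-3 8-8-4 26-10 12 5 21 111 0-8-9-22-17-4-9-2-12 8-16 29-30 15 4 28 2 21 10 1 18 6 16 22 24 9 14 5 5 27-1z"/><path data-sink="17 122" data-exterior="1" d="M34 84l-18 1 0 130 11 0 5-13 9-2 14 1 26 12 13-1 19-15 11-14 0-14-9-23-3-20-5-7-10-6-26 0-12-4-14-10z"/><path data-sink="422 527" data-exterior="1" d="M397 435l-3 0-22 22-13 18-2 8 3 14 10 12 15 10 9 9 106-1-35-42-6-16-1-18-21-10-28-2z"/><path data-sink="202 527" data-exterior="1" d="M290 471l-7 6-6 3-19 0-21-5-28 22-12 6-16 0-12-7-10 1-20 13-2 4 4 8 0 5 140 1 0-6-4-15 10-12 2-8z"/><path data-sink="17 29" data-exterior="1" d="M47 16l-31 1 1 67 17 0 25-29 0-8-10-17z"/>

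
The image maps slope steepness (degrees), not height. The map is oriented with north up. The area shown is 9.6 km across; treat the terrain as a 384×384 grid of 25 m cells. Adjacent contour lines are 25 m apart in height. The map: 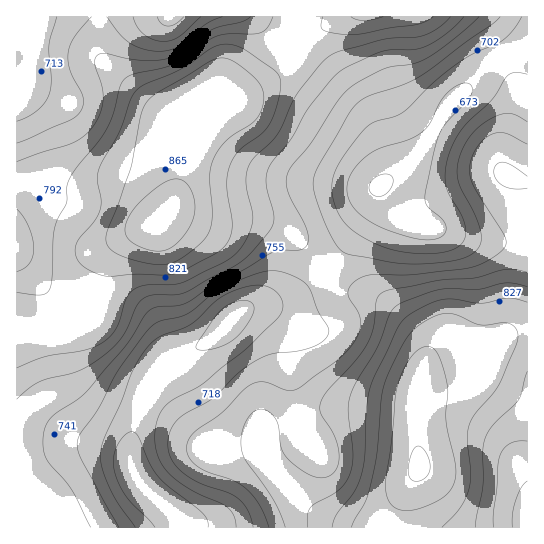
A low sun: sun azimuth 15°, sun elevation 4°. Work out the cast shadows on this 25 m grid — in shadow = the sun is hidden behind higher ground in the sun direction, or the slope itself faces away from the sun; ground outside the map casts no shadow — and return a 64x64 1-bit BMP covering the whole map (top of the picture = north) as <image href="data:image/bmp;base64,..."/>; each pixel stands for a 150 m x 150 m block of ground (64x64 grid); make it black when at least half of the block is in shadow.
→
<image width="64" height="64" href="data:image/bmp;base64,Qk0+AgAAAAAAAD4AAAAoAAAAQAAAAEAAAAABAAEAAAAAAAACAAATCwAAEwsAAAIAAAAAAAAA////AAAAAAAAAB/4AAAAAAAAP/wAAAAAAAA//gAAAAAAAH/+AAAAAAAAf/4AAAAAAAD//AAAAAAAAP/gAAAAAAAA/gAAAAAAAADwAAAAAAAAAAAAAAAAAAAAAAAAAAAAAAAAAAAAAAAAAAAAAAAAAAAAAAAAAAAAAAAAAAAAAAAAAAAAAAAAAAAAAAAAAAAAAAAAAAAAAAAAA4AAAAAAAAAD4AAAAAAAAHf4AAAAAAAAe/4AAAAAAAA7/wAAAAAAAAP/wAAAAAAAA//gAAAAAAAD//AAAAAAAAP/+AAAAAAAA//8AAAAAAAD//4AAAAAAAf//wAAAAAAB///gAAAAAAH//+AAAAAAA///wAAAAAAD//+AAAAAAAH4AAAAAAAAAMAAAAAAAAAAAAAAAAAAAAAAAAAAAAAAAAAAAAAAYAAAAAAAAABwAAAAAAAAAHAAAAAAAAAAcAAAAAAAAAAgAAAAAAAAAAAAAAAAAAAAAAAAAAAAAAAAAAAAAAAAAAAAAAAAAAAAAAAAAAAAAAAAAAAAAAAAAAAAAAAAAAAAAAAAAAAAD4AAAAAAAAAP8AAAAAAAAB/8AAAAAAAAH/4AAAAAAAAf/wAAAAAAAD//gAAAAAAAP/+AAAAAAAA//8AAAAAAAD//4AAAAAAAP//gAAAAAAA///AAAAAAAB//4AAAAAAAD/AAA=="/>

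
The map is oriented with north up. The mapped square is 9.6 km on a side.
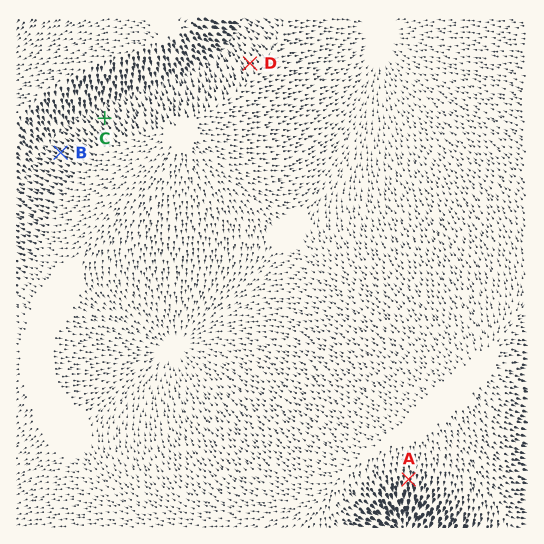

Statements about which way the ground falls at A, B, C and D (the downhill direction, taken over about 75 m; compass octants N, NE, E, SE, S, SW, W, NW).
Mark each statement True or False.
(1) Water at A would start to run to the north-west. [False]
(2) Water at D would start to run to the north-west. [True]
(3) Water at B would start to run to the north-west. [True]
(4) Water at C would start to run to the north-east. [False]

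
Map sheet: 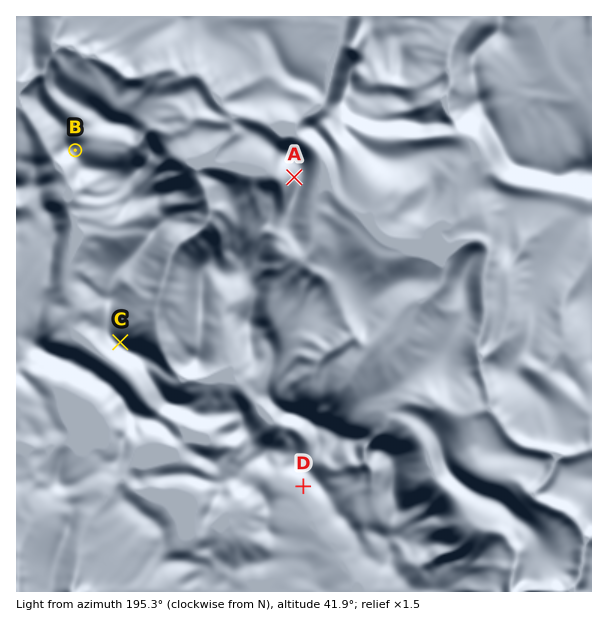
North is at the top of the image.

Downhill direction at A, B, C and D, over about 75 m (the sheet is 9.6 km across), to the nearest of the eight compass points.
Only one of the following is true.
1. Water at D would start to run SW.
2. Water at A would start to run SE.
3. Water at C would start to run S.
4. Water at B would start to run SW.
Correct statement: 1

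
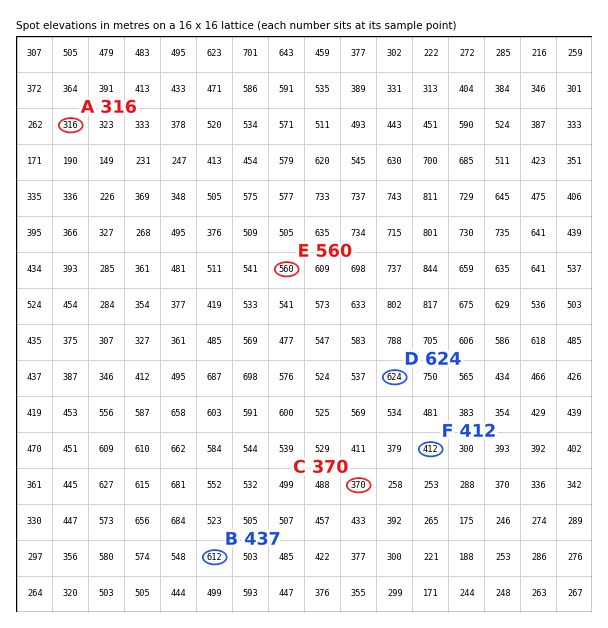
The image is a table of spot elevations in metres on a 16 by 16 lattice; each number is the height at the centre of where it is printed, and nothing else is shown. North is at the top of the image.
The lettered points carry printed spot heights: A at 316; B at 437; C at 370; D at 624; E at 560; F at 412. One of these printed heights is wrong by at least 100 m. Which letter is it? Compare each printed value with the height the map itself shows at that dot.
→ B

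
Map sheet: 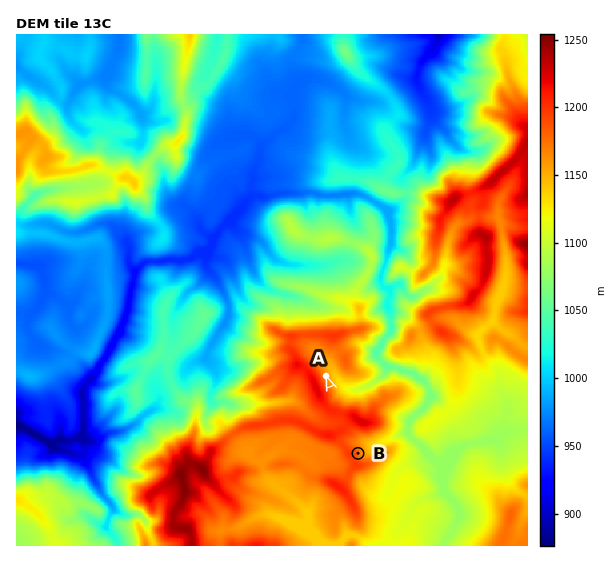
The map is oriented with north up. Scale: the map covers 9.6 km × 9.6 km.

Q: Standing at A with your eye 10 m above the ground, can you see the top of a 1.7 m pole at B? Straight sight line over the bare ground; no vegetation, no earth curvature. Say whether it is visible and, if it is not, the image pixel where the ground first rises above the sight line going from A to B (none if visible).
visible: false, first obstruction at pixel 336 401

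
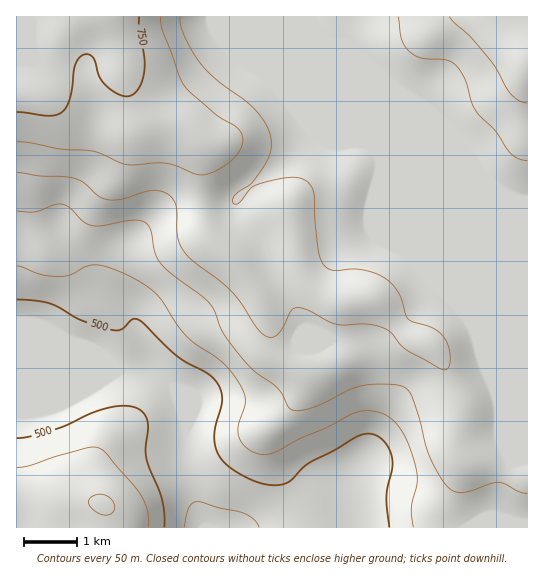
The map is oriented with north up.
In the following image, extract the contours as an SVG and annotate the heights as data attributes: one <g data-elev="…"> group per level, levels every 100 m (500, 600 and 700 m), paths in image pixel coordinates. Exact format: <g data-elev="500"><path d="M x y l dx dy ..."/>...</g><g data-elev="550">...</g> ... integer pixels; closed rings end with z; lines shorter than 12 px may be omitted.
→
<g data-elev="500"><path d="M164 527l0-13-2-15-16-42 2-35-3-7-6-6-13-3-17 2-18 5-33 15-28 8-13 2"/><path d="M17 300l20 1 13 3 31 16 32 10 9-1 11-10 4 0 5 3 35 34 30 17 10 9 4 8 1 9-8 34 1 9 2 9 5 9 8 7 25 14 16 4 14-1 6-4 17-17 26-13 23-13 10-3 11 2 10 10 4 13 0 10-6 28 3 30"/></g><g data-elev="600"><path d="M100 514l10 0 4-3 1-4-2-5-3-4-5-3-6-1-7 3-4 5 4 7z"/><path d="M17 211l18 1 19-7 7-1 8 3 13 14 9 4 11 1 31-6 12 2 5 7 5 24 6 10 10 11 38 28 6 9 7 20 9 14 21 24 26 20 12 20 8 2 13-3 38-18 13-4 21-2 19 2 5 3 4 6 8 23 10 37 10 20 10 13 6 4 8 0 28-9 8-1 7 2 13 8 8 1"/></g><g data-elev="700"><path d="M17 142l14 1 31 6 31 2 34 14 31-2 11 1 30 11 7-1 8-2 17-11 7-8 4-7 1-7-2-6-6-7-21-13-30-27-5-10-16-45-2-14"/><path d="M450 17l4 5 17 16 19 22 21 34 8 7 8 2"/></g>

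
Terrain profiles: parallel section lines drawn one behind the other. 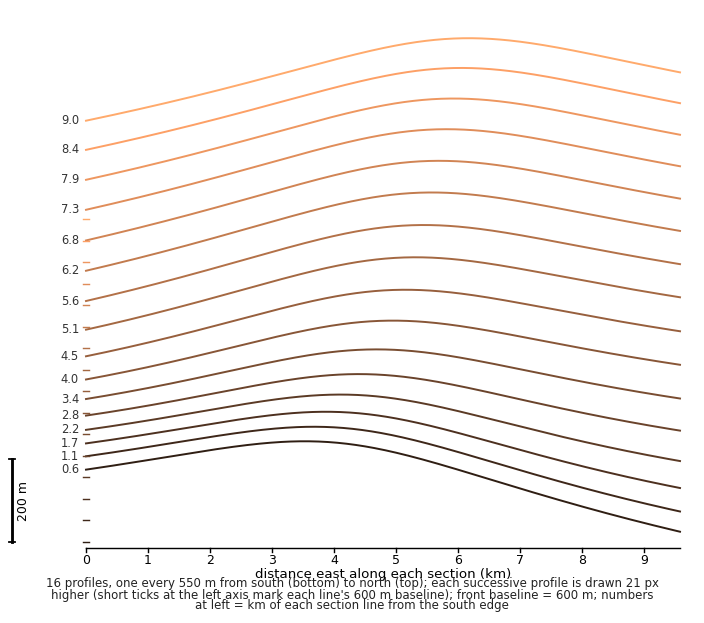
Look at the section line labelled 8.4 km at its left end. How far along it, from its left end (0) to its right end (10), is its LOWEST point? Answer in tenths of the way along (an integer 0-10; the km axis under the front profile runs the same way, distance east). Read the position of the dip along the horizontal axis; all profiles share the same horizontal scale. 0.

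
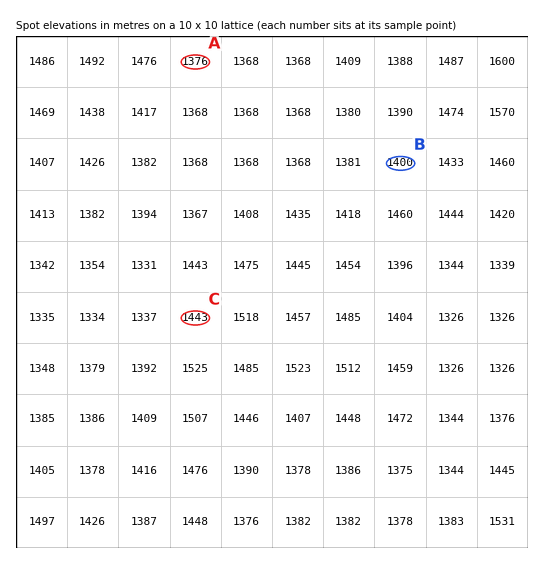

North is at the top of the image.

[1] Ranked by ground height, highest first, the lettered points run C B A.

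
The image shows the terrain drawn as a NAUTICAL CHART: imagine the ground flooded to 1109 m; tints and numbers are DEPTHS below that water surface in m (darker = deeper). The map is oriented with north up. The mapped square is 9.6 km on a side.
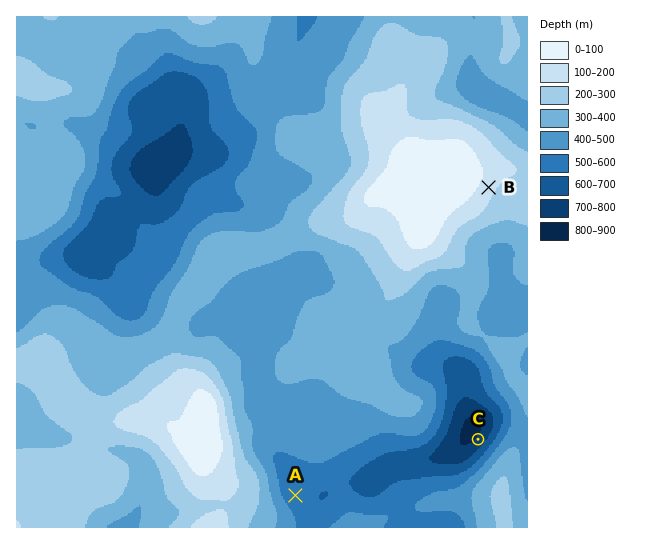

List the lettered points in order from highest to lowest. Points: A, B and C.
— B A C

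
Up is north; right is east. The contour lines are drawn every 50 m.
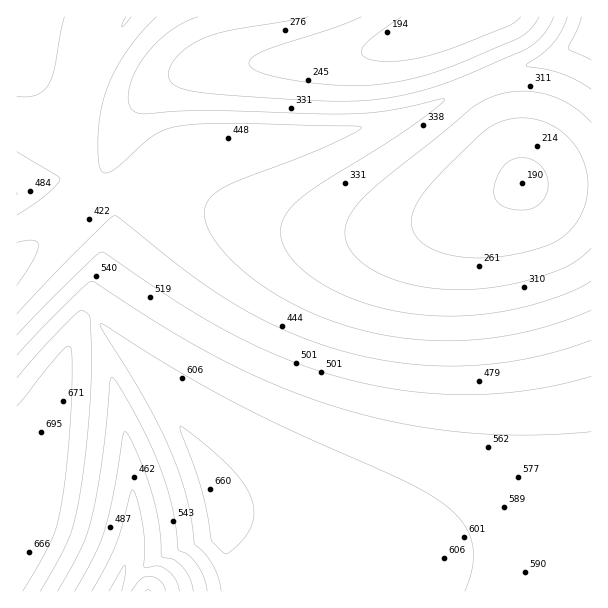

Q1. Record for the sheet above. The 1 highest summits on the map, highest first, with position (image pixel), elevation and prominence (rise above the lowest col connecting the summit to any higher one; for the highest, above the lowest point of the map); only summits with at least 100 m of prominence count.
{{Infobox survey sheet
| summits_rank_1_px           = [39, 432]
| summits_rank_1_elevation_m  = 695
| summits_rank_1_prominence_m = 536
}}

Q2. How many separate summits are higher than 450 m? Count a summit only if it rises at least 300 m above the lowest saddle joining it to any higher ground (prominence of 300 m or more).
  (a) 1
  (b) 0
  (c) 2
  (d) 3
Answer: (a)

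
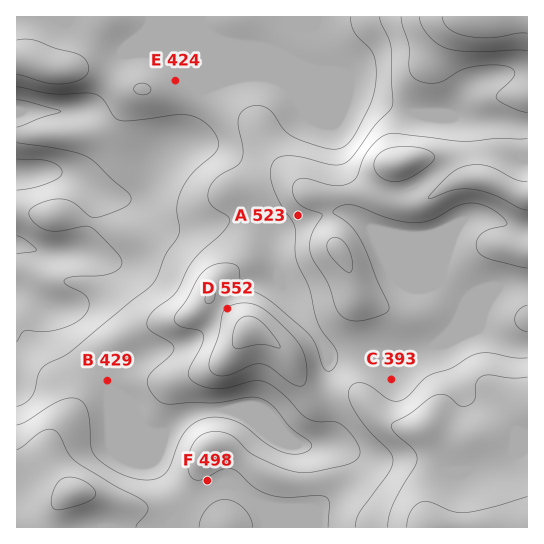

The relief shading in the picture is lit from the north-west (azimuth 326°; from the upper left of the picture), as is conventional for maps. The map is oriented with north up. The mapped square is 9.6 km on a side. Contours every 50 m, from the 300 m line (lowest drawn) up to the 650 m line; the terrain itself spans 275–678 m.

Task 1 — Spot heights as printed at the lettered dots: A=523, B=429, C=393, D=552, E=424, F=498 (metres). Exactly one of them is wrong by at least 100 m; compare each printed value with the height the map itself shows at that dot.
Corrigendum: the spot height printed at C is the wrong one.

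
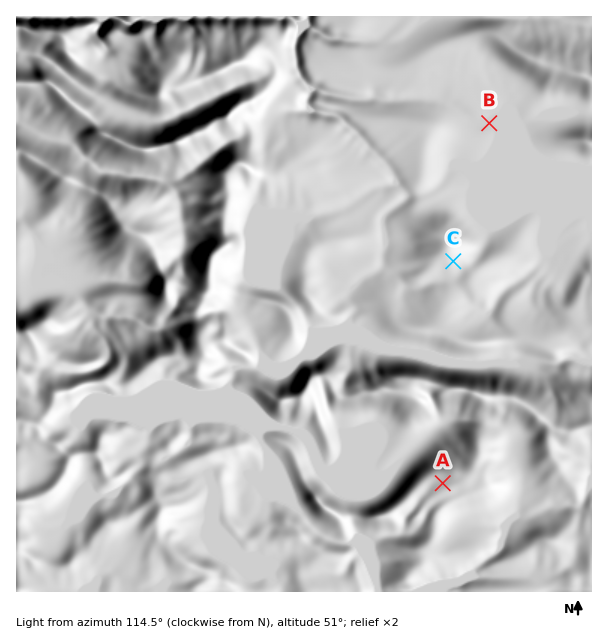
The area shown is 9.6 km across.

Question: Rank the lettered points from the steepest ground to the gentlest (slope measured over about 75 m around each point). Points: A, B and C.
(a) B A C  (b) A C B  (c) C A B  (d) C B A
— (c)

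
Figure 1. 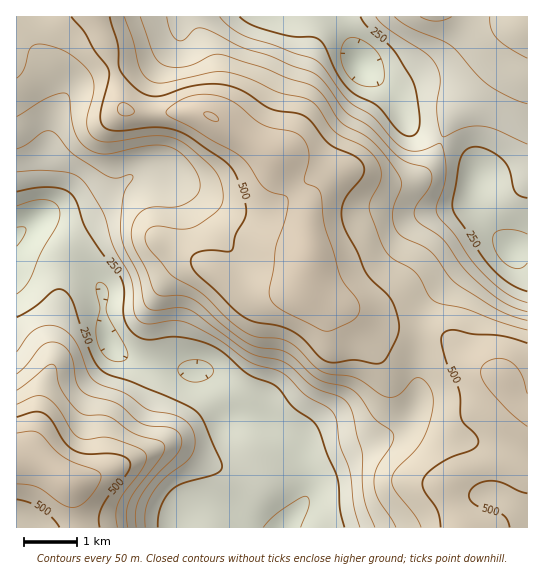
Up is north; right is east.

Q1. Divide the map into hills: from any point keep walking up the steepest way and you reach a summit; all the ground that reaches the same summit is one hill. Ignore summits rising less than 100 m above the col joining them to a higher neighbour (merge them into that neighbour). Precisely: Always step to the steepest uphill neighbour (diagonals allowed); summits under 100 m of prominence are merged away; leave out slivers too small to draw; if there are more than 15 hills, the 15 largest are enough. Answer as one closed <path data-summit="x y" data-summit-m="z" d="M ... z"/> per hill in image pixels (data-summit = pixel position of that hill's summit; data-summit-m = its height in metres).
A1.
<path data-summit="211 117" data-summit-m="602" d="M339 16l-322 0-1 219 10 4 23 14 30 12 18 17 6 9 0 27 2 15 4 10 6 8 16 9 18 5 57 7 14 17 13 26 18 1 15 5 15 11 15 15 11 23 2 19-6 16-15 16-3 7 242 0 1-281-17 2-28-30-8-16 4-29-7-13-15-14-35-14-15-11-15-29-33-31z"/><path data-summit="70 482" data-summit-m="595" d="M21 236l-5 1 0 290 267 1 20-23 6-16-2-19-11-23-15-15-15-11-15-5-18-1-13-26-14-17-57-7-18-5-16-9-6-8-4-10-2-15 0-27-6-9-18-17-36-14z"/><path data-summit="527 17" data-summit-m="445" d="M527 16l-187 1 19 45 33 31 15 29 15 11 35 14 15 14 7 13-4 19 1 14 13 20 22 22 17-3z"/>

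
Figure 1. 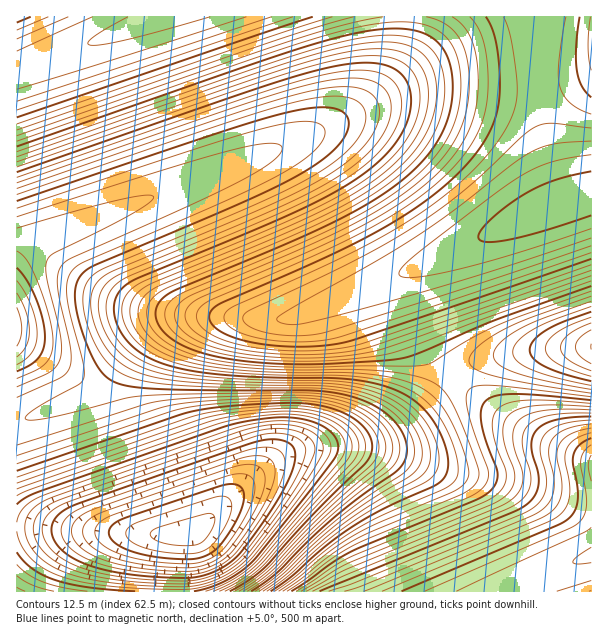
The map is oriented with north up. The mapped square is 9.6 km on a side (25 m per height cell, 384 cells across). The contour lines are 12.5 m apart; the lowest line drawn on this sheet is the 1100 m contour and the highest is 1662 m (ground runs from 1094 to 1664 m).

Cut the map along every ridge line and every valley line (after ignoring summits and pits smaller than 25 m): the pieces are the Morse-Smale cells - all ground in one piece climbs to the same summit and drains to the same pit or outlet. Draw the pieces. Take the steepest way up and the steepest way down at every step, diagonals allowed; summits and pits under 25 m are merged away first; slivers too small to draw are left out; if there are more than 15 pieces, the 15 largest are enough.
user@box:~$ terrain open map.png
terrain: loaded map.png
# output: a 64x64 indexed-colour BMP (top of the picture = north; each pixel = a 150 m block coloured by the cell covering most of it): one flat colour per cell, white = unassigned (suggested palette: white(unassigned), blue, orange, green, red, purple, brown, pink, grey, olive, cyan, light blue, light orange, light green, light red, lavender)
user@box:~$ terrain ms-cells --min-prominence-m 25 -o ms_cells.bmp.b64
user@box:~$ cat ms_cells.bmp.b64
<image width="64" height="64" href="data:image/bmp;base64,Qk12CAAAAAAAAHYAAAAoAAAAQAAAAEAAAAABAAQAAAAAAAAIAAATCwAAEwsAABAAAAAAAAAA////ALR3HwAOf/8ALKAsACgn1gC9Z5QAS1aMAMJ34wB/f38AIr28AM++FwDox64AeLv/AIrfmACWmP8A1bDFAGZmZmZmZmZmZjMzMzMzMzMzMzMzMzMzMzMzMzMzMzMzZmZmZmZmZmZmMzMzMzMzMzMzMzMzMzMzMzMzMzMzMzNmZmZmZmZmZmYzMzMzMzMzMzMzMzMzMzMzMzMzMzMzM2ZmZmZmZmZmZjMzMzMzMzMzMzMzMzMzMzMzMzMzMzMzZmZmZmZmZmZmMzMzMzMzMzMzMzMzMzMzMzMzMzMzMzNmZmZmZmZmZmYzMzMzMzMzMzMzMzMzMzMzMzMzMzMzM2ZmZmZmZiIiIiMzMzMzMzMzMzMzMzMzMzMzMzMzMzMzIiIiIiIiIiIiIiMzMzMzMzMzMzMzMzMzMzMzMzMzMzMiIiIiIiIiIiIiIjMzMzMzMzMzMzMzMzMzMzMzMzMzMyIiIiIiIiIiIiIiIzMzMzMzMzMzMzMzMzMzMzMzMzMzIiIiIiIiIiIiIiIiMzMzMzMzMzMzMzMzMzMzMzMzMzMiIiIiIiIiIiIiIiIjMzMzMzMzMzMzMzMzMzMzMzMzMyIiIiIiIiIiIiIiIiIzMzMzMzMzMzMzMzMzMzMzMzMzIiIiIiIiIiIiIiIiIiMzMzMzMzMzMzMzMzMzMzMzMzMiIiIiIiIiIiIiIiIiIiMzMzMzMzMzMzMzMzMzMzMzMyIiIiIiIiIiIiIiIiIiIjMzMzMzMzMzMzMzMzMzMzN3IiIiIiIiIiIiIiIiIiIiIiIiIjMzMzMzMzMzMzMzd3ciIiIiIiIiIiIiIiIiIiIiIiIiIiMzMzMzMzMzM3d3dyIiIiIiIiIiIiIiIiIiIiIiIiIiIiMzMzMzMzN3d3d3ESIiIiIiIiIiIiIiIiIiIiIiIiIiIjMzMzMzd3d3d3cRESIiIiIiIiIiIiIiIiIiIiIiIiIiIzMzMzd3d3d3dxERERIiIiIiIiIiIiIiIiIiIiIiIiIiMzM3d3d3d3d3ERERERIiIiIiIiIiIiIiIiIiIiIiIiIjM3d3d3d3d3cRERERESIiIiIiIiIiIiIiIiIiIiIiIiI3d3d3d3d3dxEREREREiIiIiIiIiIiIiIiIiIiIiIiIld3d3d3d3d3ERERERERIiIiIiIiIiIiIiIiIiIiIiIlVXd3d3d3d3cREREREREiIiIiIiIiIiIiIiIiIiIiIlVVVVVXd3d3dxERERERERIiIiIiIiIiIiIiIiIiIiIiVVVVVVVVVVVVERERERERESIiIiIiIiIiIiIiIiIiIiJVVVVVVVVVVVURERERERERESIiIiIiIiIiIiIiIiIiJVVVVVVVVVVVVRERERERERERERIiIRERERIiIiIiIiIlVVVVVVVVVVVVERERERERERERERERERERERIiIiIiIiVVVVVVVVVVVVUREREREREREREREREREREREREiIiIiVVVVVVVVVVVVVREREREREREREREREREREREREREiIiJVVVVVVVVVVVVVERERERERERERERERERERERERERESIlVVVVVVVVVVVVURERERERERERERERERERERERERERESVVVVVVVVVVVVVREREREREREREREREREREREREREREREVVVVVVVVVVVVVERERERERERERERERERERERERERERERERVVVVVVVVVVVBERERERERERERERERERERERERERERERERVVVVVVVVVUREERERERERERERERERERERERERERERERERVVVVVVVVREREERERERERERERERERERERERERERERERERVVVVVVVEREREQRERERERERERERERERERERERERERERERVVVVVURERERERBERERERERERERERERERERERERERERERFVVVRERERERERBERERERERERERERERERERERERERERERGFVEREREREREREEREREREREREREREREREREREREREREYiEREREREREREREEREREREREREREREREREREREREREYiIREREREREREREREQRERERERERERERERERERERERERiIhERERERERERERERERBERERERERERERERERERERERGIiERERERERERERERERERBERERERERERERERERERERGIiIREREREREREREREREREREEREREREREREREREREREYiIhEREREREREREREREREREREERERERERERERERERERiIiEREREREREREREREREREREREERERERERERERERERGIiIREREREREREREREREREREREREEREREREREREREREYiIhEREREREREREREREREREREREREEREREREREREREYiIiERERERERERERERERERERERERERBERERERERERERiIiIREREREREREREREREREREREREREQRERERERERERGIiIhEREREREREREREREREREREREREREEREREREREREYiIiEREREREREREREREREREREREREREQRERERERERERiIiImUREREREREREREREREREREREREREERERERERERGIiIiZmUREREREREREREREREREREREREQREREREREREYiIiJmZmZREREREREREREREREREREREREERERERERERiIiImZmZmZlEREREREREREREREREREREQRERERERERGIiIiZmZmZmZlERERERERERERERERERERBEREREREREYiIiJmZmZmZmZmUREREREREREREREREREERERERERERiIiI"/>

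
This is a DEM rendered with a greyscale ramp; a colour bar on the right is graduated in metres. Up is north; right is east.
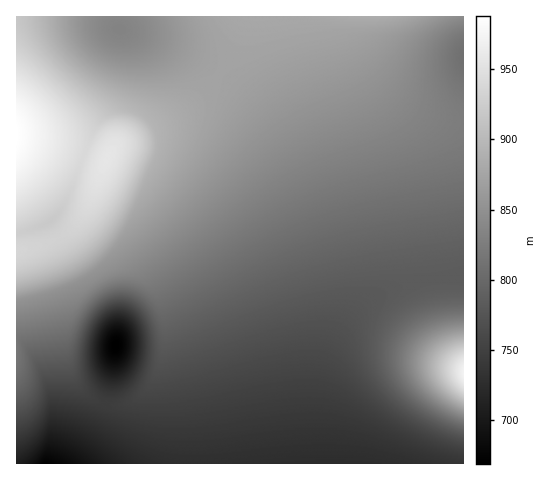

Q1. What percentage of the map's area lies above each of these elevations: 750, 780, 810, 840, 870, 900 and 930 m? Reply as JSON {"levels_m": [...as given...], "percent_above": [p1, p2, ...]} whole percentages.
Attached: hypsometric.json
{"levels_m": [750, 780, 810, 840, 870, 900, 930], "percent_above": [85, 73, 57, 40, 23, 12, 8]}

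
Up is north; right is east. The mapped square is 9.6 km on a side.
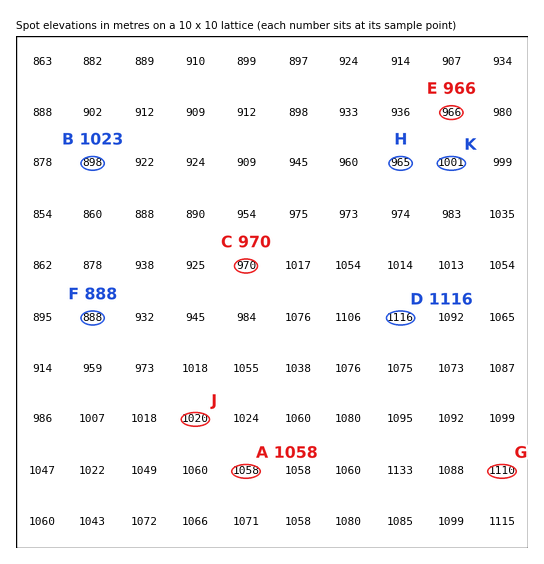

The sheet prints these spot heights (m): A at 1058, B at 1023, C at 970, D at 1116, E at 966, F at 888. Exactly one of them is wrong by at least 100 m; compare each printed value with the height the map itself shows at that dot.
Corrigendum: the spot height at B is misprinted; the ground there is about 898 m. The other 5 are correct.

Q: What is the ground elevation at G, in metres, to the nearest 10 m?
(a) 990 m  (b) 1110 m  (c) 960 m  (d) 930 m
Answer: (b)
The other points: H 960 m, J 1020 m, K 1000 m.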